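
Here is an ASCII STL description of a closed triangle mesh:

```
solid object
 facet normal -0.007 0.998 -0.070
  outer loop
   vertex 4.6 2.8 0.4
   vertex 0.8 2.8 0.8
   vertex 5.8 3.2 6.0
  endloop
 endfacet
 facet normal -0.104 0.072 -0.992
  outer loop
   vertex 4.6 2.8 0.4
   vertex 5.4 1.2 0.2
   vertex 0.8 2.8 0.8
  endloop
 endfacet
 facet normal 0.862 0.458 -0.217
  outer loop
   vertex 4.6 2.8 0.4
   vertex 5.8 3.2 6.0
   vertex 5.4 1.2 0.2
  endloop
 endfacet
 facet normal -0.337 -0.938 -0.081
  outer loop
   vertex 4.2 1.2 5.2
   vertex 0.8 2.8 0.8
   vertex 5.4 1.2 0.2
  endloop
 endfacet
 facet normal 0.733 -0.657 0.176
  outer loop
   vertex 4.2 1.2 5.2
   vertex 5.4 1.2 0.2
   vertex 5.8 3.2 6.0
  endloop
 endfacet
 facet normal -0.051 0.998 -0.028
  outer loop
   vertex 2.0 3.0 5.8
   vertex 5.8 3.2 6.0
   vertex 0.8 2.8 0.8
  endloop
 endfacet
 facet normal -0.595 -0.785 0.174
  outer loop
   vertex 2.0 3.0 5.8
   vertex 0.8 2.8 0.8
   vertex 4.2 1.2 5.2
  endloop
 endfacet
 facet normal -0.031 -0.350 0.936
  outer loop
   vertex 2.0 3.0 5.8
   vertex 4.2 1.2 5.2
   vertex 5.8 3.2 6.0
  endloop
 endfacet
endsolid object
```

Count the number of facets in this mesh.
8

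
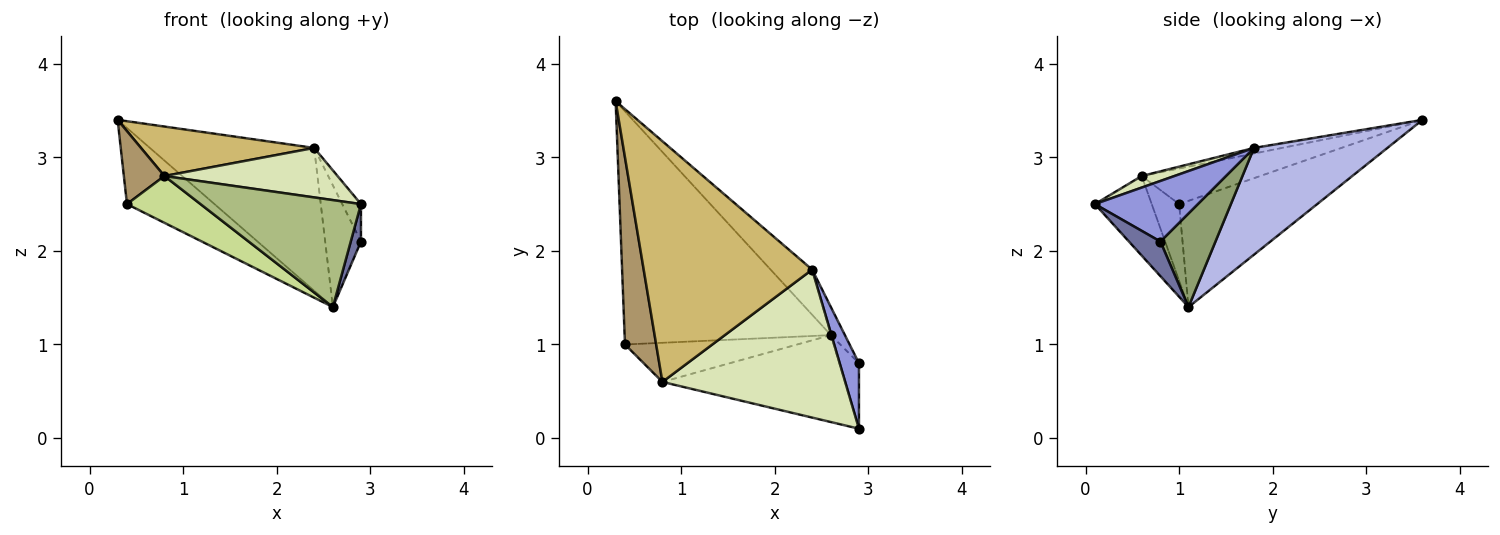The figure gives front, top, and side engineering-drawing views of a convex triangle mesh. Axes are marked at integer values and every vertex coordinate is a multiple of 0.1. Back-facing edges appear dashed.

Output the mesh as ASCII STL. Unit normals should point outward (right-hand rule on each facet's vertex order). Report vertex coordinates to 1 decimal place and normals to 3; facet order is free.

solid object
 facet normal 0.837 -0.271 -0.475
  outer loop
   vertex 2.6 1.1 1.4
   vertex 2.9 0.8 2.1
   vertex 2.9 0.1 2.5
  endloop
 endfacet
 facet normal -0.440 0.279 -0.854
  outer loop
   vertex 0.4 1.0 2.5
   vertex 0.3 3.6 3.4
   vertex 2.6 1.1 1.4
  endloop
 endfacet
 facet normal 0.939 0.171 0.299
  outer loop
   vertex 2.4 1.8 3.1
   vertex 2.9 0.1 2.5
   vertex 2.9 0.8 2.1
  endloop
 endfacet
 facet normal 0.612 0.754 -0.238
  outer loop
   vertex 2.4 1.8 3.1
   vertex 2.6 1.1 1.4
   vertex 0.3 3.6 3.4
  endloop
 endfacet
 facet normal 0.832 0.541 -0.125
  outer loop
   vertex 2.4 1.8 3.1
   vertex 2.9 0.8 2.1
   vertex 2.6 1.1 1.4
  endloop
 endfacet
 facet normal -0.265 -0.748 -0.608
  outer loop
   vertex 0.8 0.6 2.8
   vertex 2.6 1.1 1.4
   vertex 2.9 0.1 2.5
  endloop
 endfacet
 facet normal -0.275 -0.738 -0.617
  outer loop
   vertex 0.8 0.6 2.8
   vertex 0.4 1.0 2.5
   vertex 2.6 1.1 1.4
  endloop
 endfacet
 facet normal 0.060 -0.317 0.947
  outer loop
   vertex 0.8 0.6 2.8
   vertex 2.9 0.1 2.5
   vertex 2.4 1.8 3.1
  endloop
 endfacet
 facet normal -0.728 -0.249 0.639
  outer loop
   vertex 0.8 0.6 2.8
   vertex 0.3 3.6 3.4
   vertex 0.4 1.0 2.5
  endloop
 endfacet
 facet normal -0.033 -0.201 0.979
  outer loop
   vertex 0.8 0.6 2.8
   vertex 2.4 1.8 3.1
   vertex 0.3 3.6 3.4
  endloop
 endfacet
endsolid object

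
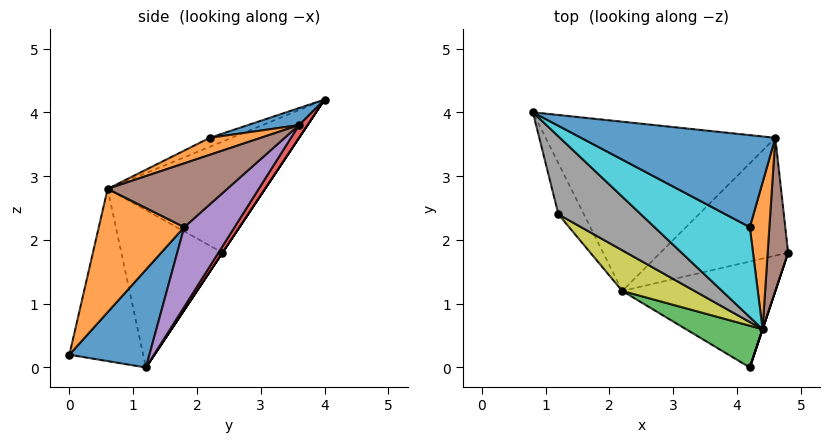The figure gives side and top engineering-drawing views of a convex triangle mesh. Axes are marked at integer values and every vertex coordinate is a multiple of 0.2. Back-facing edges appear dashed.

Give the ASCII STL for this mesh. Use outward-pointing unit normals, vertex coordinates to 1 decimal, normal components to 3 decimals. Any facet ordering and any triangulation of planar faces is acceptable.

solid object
 facet normal 0.429 0.603 -0.672
  outer loop
   vertex 2.2 1.2 0.0
   vertex 4.8 1.8 2.2
   vertex 4.2 0.0 0.2
  endloop
 endfacet
 facet normal 0.949 -0.316 0.000
  outer loop
   vertex 4.4 0.6 2.8
   vertex 4.2 0.0 0.2
   vertex 4.8 1.8 2.2
  endloop
 endfacet
 facet normal -0.518 -0.824 0.230
  outer loop
   vertex 4.4 0.6 2.8
   vertex 2.2 1.2 0.0
   vertex 4.2 0.0 0.2
  endloop
 endfacet
 facet normal 0.030 0.836 -0.547
  outer loop
   vertex 4.6 3.6 3.8
   vertex 2.2 1.2 0.0
   vertex 0.8 4.0 4.2
  endloop
 endfacet
 facet normal 0.411 0.631 -0.658
  outer loop
   vertex 4.6 3.6 3.8
   vertex 4.8 1.8 2.2
   vertex 2.2 1.2 0.0
  endloop
 endfacet
 facet normal 0.940 -0.163 0.301
  outer loop
   vertex 4.6 3.6 3.8
   vertex 4.4 0.6 2.8
   vertex 4.8 1.8 2.2
  endloop
 endfacet
 facet normal 0.000 0.832 -0.555
  outer loop
   vertex 1.2 2.4 1.8
   vertex 0.8 4.0 4.2
   vertex 2.2 1.2 0.0
  endloop
 endfacet
 facet normal -0.541 -0.739 0.402
  outer loop
   vertex 1.2 2.4 1.8
   vertex 4.4 0.6 2.8
   vertex 0.8 4.0 4.2
  endloop
 endfacet
 facet normal -0.532 -0.810 0.245
  outer loop
   vertex 1.2 2.4 1.8
   vertex 2.2 1.2 0.0
   vertex 4.4 0.6 2.8
  endloop
 endfacet
 facet normal -0.084 -0.454 0.887
  outer loop
   vertex 4.2 2.2 3.6
   vertex 0.8 4.0 4.2
   vertex 4.4 0.6 2.8
  endloop
 endfacet
 facet normal 0.086 -0.165 0.983
  outer loop
   vertex 4.2 2.2 3.6
   vertex 4.6 3.6 3.8
   vertex 0.8 4.0 4.2
  endloop
 endfacet
 facet normal 0.629 -0.283 0.724
  outer loop
   vertex 4.2 2.2 3.6
   vertex 4.4 0.6 2.8
   vertex 4.6 3.6 3.8
  endloop
 endfacet
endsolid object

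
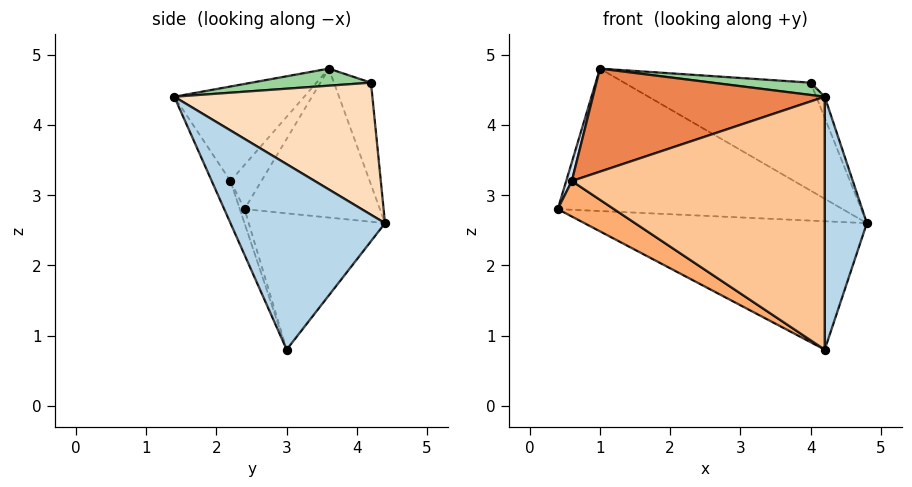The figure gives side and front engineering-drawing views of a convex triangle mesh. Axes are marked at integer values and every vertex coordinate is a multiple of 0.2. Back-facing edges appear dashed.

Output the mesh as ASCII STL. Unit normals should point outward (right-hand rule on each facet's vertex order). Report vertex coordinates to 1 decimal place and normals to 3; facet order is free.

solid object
 facet normal -0.397 0.835 -0.382
  outer loop
   vertex 1.0 3.6 4.8
   vertex 4.8 4.4 2.6
   vertex 0.4 2.4 2.8
  endloop
 endfacet
 facet normal -0.380 0.787 -0.486
  outer loop
   vertex 4.2 3.0 0.8
   vertex 0.4 2.4 2.8
   vertex 4.8 4.4 2.6
  endloop
 endfacet
 facet normal 0.958 -0.261 -0.116
  outer loop
   vertex 4.2 3.0 0.8
   vertex 4.8 4.4 2.6
   vertex 4.2 1.4 4.4
  endloop
 endfacet
 facet normal -0.913 -0.166 0.373
  outer loop
   vertex 0.6 2.2 3.2
   vertex 1.0 3.6 4.8
   vertex 0.4 2.4 2.8
  endloop
 endfacet
 facet normal -0.366 -0.653 0.663
  outer loop
   vertex 0.6 2.2 3.2
   vertex 4.2 1.4 4.4
   vertex 1.0 3.6 4.8
  endloop
 endfacet
 facet normal -0.076 -0.906 -0.415
  outer loop
   vertex 0.6 2.2 3.2
   vertex 0.4 2.4 2.8
   vertex 4.2 3.0 0.8
  endloop
 endfacet
 facet normal -0.068 -0.912 -0.405
  outer loop
   vertex 0.6 2.2 3.2
   vertex 4.2 3.0 0.8
   vertex 4.2 1.4 4.4
  endloop
 endfacet
 facet normal 0.926 0.039 0.374
  outer loop
   vertex 4.0 4.2 4.6
   vertex 4.2 1.4 4.4
   vertex 4.8 4.4 2.6
  endloop
 endfacet
 facet normal -0.195 0.981 0.020
  outer loop
   vertex 4.0 4.2 4.6
   vertex 4.8 4.4 2.6
   vertex 1.0 3.6 4.8
  endloop
 endfacet
 facet normal 0.079 -0.065 0.995
  outer loop
   vertex 4.0 4.2 4.6
   vertex 1.0 3.6 4.8
   vertex 4.2 1.4 4.4
  endloop
 endfacet
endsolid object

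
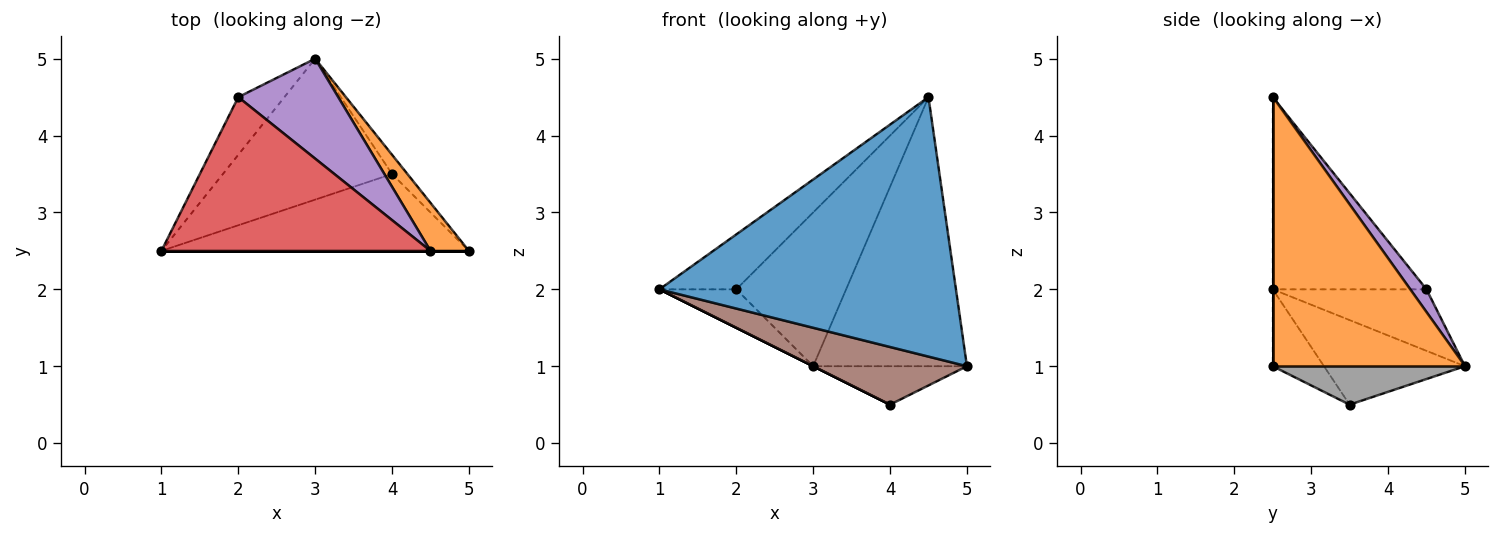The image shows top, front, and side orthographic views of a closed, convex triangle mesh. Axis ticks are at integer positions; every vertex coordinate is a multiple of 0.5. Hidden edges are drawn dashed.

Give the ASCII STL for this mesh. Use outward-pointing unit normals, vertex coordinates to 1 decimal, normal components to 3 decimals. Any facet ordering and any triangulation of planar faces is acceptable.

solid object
 facet normal 0.000 -1.000 0.000
  outer loop
   vertex 4.5 2.5 4.5
   vertex 1.0 2.5 2.0
   vertex 5.0 2.5 1.0
  endloop
 endfacet
 facet normal 0.776 0.621 0.111
  outer loop
   vertex 4.5 2.5 4.5
   vertex 5.0 2.5 1.0
   vertex 3.0 5.0 1.0
  endloop
 endfacet
 facet normal -0.743 0.371 -0.557
  outer loop
   vertex 2.0 4.5 2.0
   vertex 3.0 5.0 1.0
   vertex 1.0 2.5 2.0
  endloop
 endfacet
 facet normal -0.558 0.279 0.781
  outer loop
   vertex 2.0 4.5 2.0
   vertex 1.0 2.5 2.0
   vertex 4.5 2.5 4.5
  endloop
 endfacet
 facet normal 0.125 0.832 0.541
  outer loop
   vertex 2.0 4.5 2.0
   vertex 4.5 2.5 4.5
   vertex 3.0 5.0 1.0
  endloop
 endfacet
 facet normal -0.196 -0.588 -0.784
  outer loop
   vertex 4.0 3.5 0.5
   vertex 5.0 2.5 1.0
   vertex 1.0 2.5 2.0
  endloop
 endfacet
 facet normal -0.447 0.000 -0.894
  outer loop
   vertex 4.0 3.5 0.5
   vertex 1.0 2.5 2.0
   vertex 3.0 5.0 1.0
  endloop
 endfacet
 facet normal 0.745 0.596 -0.298
  outer loop
   vertex 4.0 3.5 0.5
   vertex 3.0 5.0 1.0
   vertex 5.0 2.5 1.0
  endloop
 endfacet
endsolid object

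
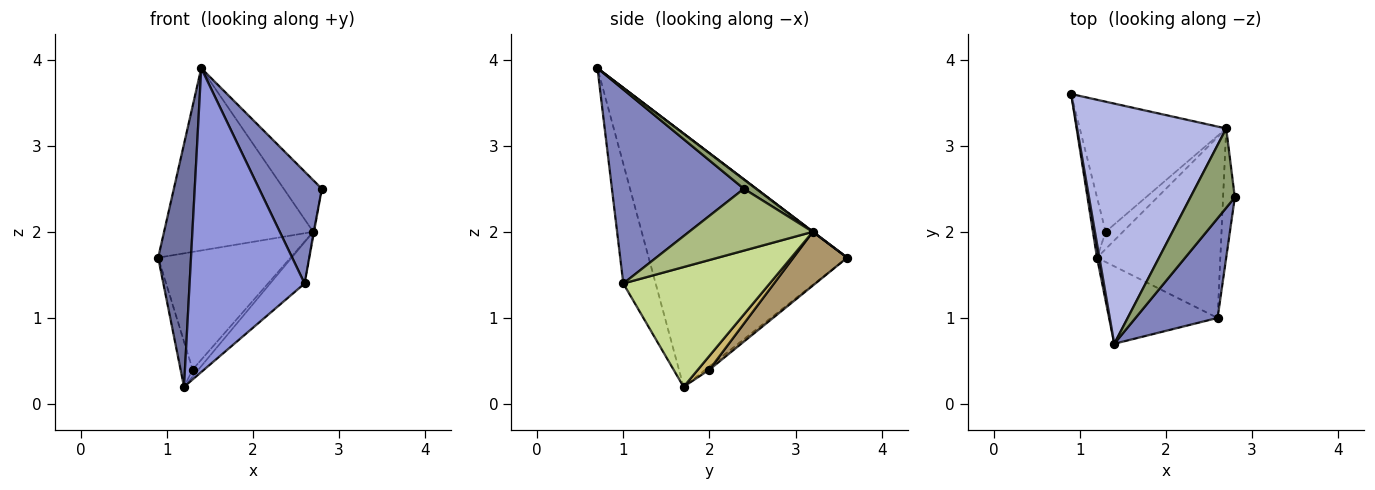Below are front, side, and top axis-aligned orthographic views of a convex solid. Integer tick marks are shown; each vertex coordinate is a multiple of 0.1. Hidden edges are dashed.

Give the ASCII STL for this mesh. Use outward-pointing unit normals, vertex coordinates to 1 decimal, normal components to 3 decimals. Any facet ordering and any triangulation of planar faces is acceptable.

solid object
 facet normal -0.987 -0.163 0.009
  outer loop
   vertex 1.2 1.7 0.2
   vertex 1.4 0.7 3.9
   vertex 0.9 3.6 1.7
  endloop
 endfacet
 facet normal 0.844 -0.401 0.357
  outer loop
   vertex 2.6 1.0 1.4
   vertex 2.8 2.4 2.5
   vertex 1.4 0.7 3.9
  endloop
 endfacet
 facet normal -0.263 -0.935 -0.238
  outer loop
   vertex 2.6 1.0 1.4
   vertex 1.4 0.7 3.9
   vertex 1.2 1.7 0.2
  endloop
 endfacet
 facet normal 0.002 0.605 0.797
  outer loop
   vertex 2.7 3.2 2.0
   vertex 0.9 3.6 1.7
   vertex 1.4 0.7 3.9
  endloop
 endfacet
 facet normal 0.173 0.537 0.825
  outer loop
   vertex 2.7 3.2 2.0
   vertex 1.4 0.7 3.9
   vertex 2.8 2.4 2.5
  endloop
 endfacet
 facet normal 0.982 0.006 -0.187
  outer loop
   vertex 2.7 3.2 2.0
   vertex 2.8 2.4 2.5
   vertex 2.6 1.0 1.4
  endloop
 endfacet
 facet normal 0.688 0.162 -0.708
  outer loop
   vertex 2.7 3.2 2.0
   vertex 2.6 1.0 1.4
   vertex 1.2 1.7 0.2
  endloop
 endfacet
 facet normal -0.196 0.588 -0.784
  outer loop
   vertex 1.3 2.0 0.4
   vertex 1.2 1.7 0.2
   vertex 0.9 3.6 1.7
  endloop
 endfacet
 facet normal 0.263 0.647 -0.716
  outer loop
   vertex 1.3 2.0 0.4
   vertex 0.9 3.6 1.7
   vertex 2.7 3.2 2.0
  endloop
 endfacet
 facet normal 0.596 0.298 -0.745
  outer loop
   vertex 1.3 2.0 0.4
   vertex 2.7 3.2 2.0
   vertex 1.2 1.7 0.2
  endloop
 endfacet
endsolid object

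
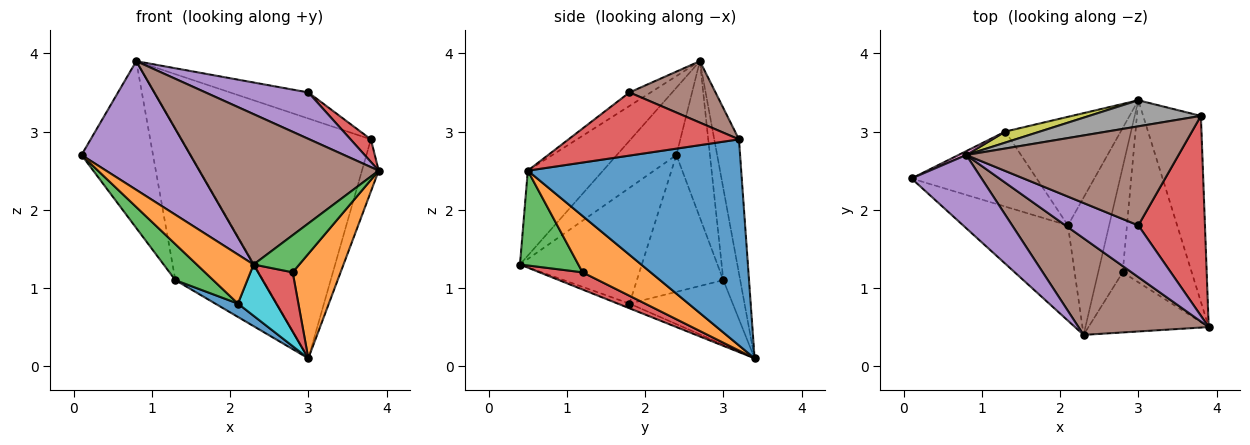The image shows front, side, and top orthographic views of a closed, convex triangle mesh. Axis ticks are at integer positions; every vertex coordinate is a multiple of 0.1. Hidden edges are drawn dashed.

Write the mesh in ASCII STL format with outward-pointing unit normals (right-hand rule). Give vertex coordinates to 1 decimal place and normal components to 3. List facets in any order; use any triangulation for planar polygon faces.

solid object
 facet normal 0.960 0.075 -0.269
  outer loop
   vertex 3.8 3.2 2.9
   vertex 3.9 0.5 2.5
   vertex 3.0 3.4 0.1
  endloop
 endfacet
 facet normal 0.578 -0.406 -0.708
  outer loop
   vertex 2.8 1.2 1.2
   vertex 3.0 3.4 0.1
   vertex 3.9 0.5 2.5
  endloop
 endfacet
 facet normal 0.557 -0.437 -0.706
  outer loop
   vertex 2.8 1.2 1.2
   vertex 3.9 0.5 2.5
   vertex 2.3 0.4 1.3
  endloop
 endfacet
 facet normal 0.522 -0.419 -0.743
  outer loop
   vertex 2.8 1.2 1.2
   vertex 2.3 0.4 1.3
   vertex 3.0 3.4 0.1
  endloop
 endfacet
 facet normal -0.429 -0.785 0.447
  outer loop
   vertex 0.8 2.7 3.9
   vertex 0.1 2.4 2.7
   vertex 2.3 0.4 1.3
  endloop
 endfacet
 facet normal -0.333 -0.793 0.510
  outer loop
   vertex 0.8 2.7 3.9
   vertex 2.3 0.4 1.3
   vertex 3.9 0.5 2.5
  endloop
 endfacet
 facet normal -0.424 0.905 0.021
  outer loop
   vertex 0.8 2.7 3.9
   vertex 1.3 3.0 1.1
   vertex 0.1 2.4 2.7
  endloop
 endfacet
 facet normal -0.129 0.986 0.107
  outer loop
   vertex 0.8 2.7 3.9
   vertex 3.8 3.2 2.9
   vertex 3.0 3.4 0.1
  endloop
 endfacet
 facet normal -0.189 0.979 0.071
  outer loop
   vertex 0.8 2.7 3.9
   vertex 3.0 3.4 0.1
   vertex 1.3 3.0 1.1
  endloop
 endfacet
 facet normal -0.106 -0.348 -0.932
  outer loop
   vertex 2.1 1.8 0.8
   vertex 3.0 3.4 0.1
   vertex 2.3 0.4 1.3
  endloop
 endfacet
 facet normal -0.485 -0.107 -0.868
  outer loop
   vertex 2.1 1.8 0.8
   vertex 1.3 3.0 1.1
   vertex 3.0 3.4 0.1
  endloop
 endfacet
 facet normal -0.701 -0.327 -0.634
  outer loop
   vertex 2.1 1.8 0.8
   vertex 2.3 0.4 1.3
   vertex 0.1 2.4 2.7
  endloop
 endfacet
 facet normal -0.702 -0.308 -0.642
  outer loop
   vertex 2.1 1.8 0.8
   vertex 0.1 2.4 2.7
   vertex 1.3 3.0 1.1
  endloop
 endfacet
 facet normal 0.686 -0.082 0.723
  outer loop
   vertex 3.0 1.8 3.5
   vertex 3.9 0.5 2.5
   vertex 3.8 3.2 2.9
  endloop
 endfacet
 facet normal -0.137 -0.662 0.737
  outer loop
   vertex 3.0 1.8 3.5
   vertex 0.8 2.7 3.9
   vertex 3.9 0.5 2.5
  endloop
 endfacet
 facet normal 0.270 0.245 0.931
  outer loop
   vertex 3.0 1.8 3.5
   vertex 3.8 3.2 2.9
   vertex 0.8 2.7 3.9
  endloop
 endfacet
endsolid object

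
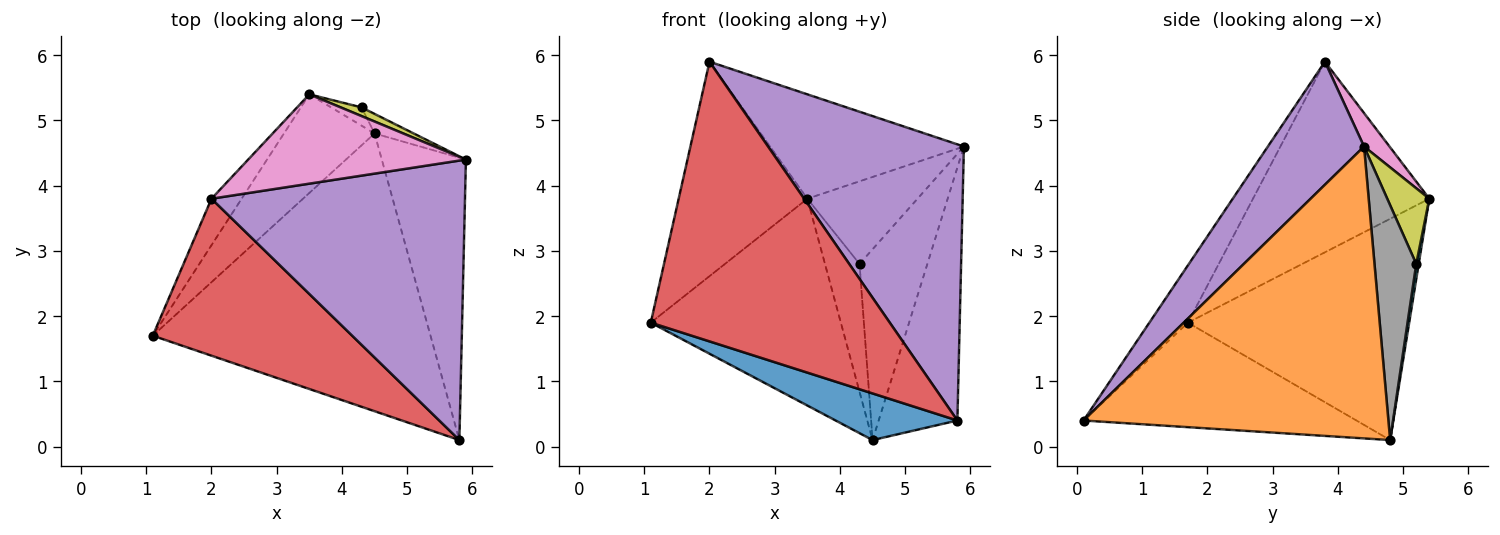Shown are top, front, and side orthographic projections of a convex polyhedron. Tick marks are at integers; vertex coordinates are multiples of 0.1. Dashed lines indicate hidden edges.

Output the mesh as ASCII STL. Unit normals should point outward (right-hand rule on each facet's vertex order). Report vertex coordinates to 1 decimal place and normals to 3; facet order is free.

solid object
 facet normal -0.348 -0.155 -0.925
  outer loop
   vertex 4.5 4.8 0.1
   vertex 5.8 0.1 0.4
   vertex 1.1 1.7 1.9
  endloop
 endfacet
 facet normal 0.933 0.241 -0.269
  outer loop
   vertex 4.5 4.8 0.1
   vertex 5.9 4.4 4.6
   vertex 5.8 0.1 0.4
  endloop
 endfacet
 facet normal -0.724 0.622 -0.297
  outer loop
   vertex 3.5 5.4 3.8
   vertex 4.5 4.8 0.1
   vertex 1.1 1.7 1.9
  endloop
 endfacet
 facet normal -0.139 -0.864 0.485
  outer loop
   vertex 2.0 3.8 5.9
   vertex 1.1 1.7 1.9
   vertex 5.8 0.1 0.4
  endloop
 endfacet
 facet normal 0.326 -0.664 0.672
  outer loop
   vertex 2.0 3.8 5.9
   vertex 5.8 0.1 0.4
   vertex 5.9 4.4 4.6
  endloop
 endfacet
 facet normal -0.801 0.585 -0.127
  outer loop
   vertex 2.0 3.8 5.9
   vertex 3.5 5.4 3.8
   vertex 1.1 1.7 1.9
  endloop
 endfacet
 facet normal 0.099 0.756 0.647
  outer loop
   vertex 2.0 3.8 5.9
   vertex 5.9 4.4 4.6
   vertex 3.5 5.4 3.8
  endloop
 endfacet
 facet normal 0.522 0.848 -0.087
  outer loop
   vertex 4.3 5.2 2.8
   vertex 5.9 4.4 4.6
   vertex 4.5 4.8 0.1
  endloop
 endfacet
 facet normal 0.355 0.930 0.098
  outer loop
   vertex 4.3 5.2 2.8
   vertex 3.5 5.4 3.8
   vertex 5.9 4.4 4.6
  endloop
 endfacet
 facet normal 0.071 0.987 -0.141
  outer loop
   vertex 4.3 5.2 2.8
   vertex 4.5 4.8 0.1
   vertex 3.5 5.4 3.8
  endloop
 endfacet
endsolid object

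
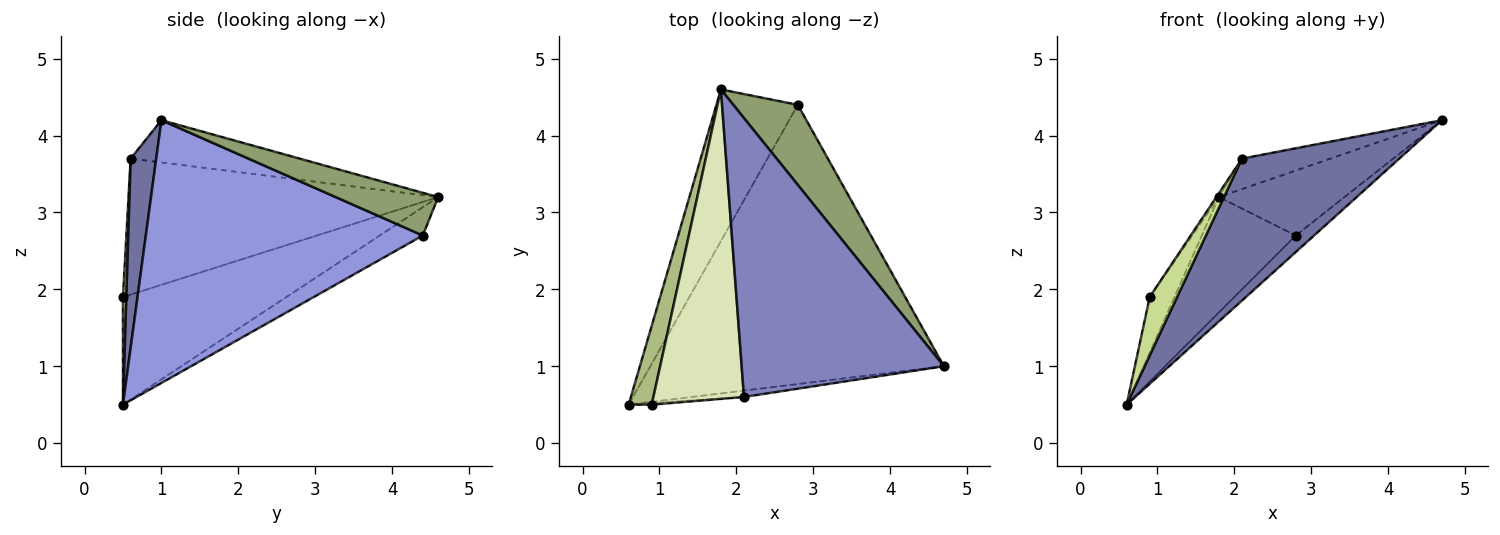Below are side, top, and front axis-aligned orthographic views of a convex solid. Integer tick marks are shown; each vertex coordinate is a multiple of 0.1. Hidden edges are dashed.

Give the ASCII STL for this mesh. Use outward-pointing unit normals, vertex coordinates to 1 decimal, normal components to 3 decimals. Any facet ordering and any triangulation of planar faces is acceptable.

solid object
 facet normal 0.160 -0.986 -0.044
  outer loop
   vertex 2.1 0.6 3.7
   vertex 0.6 0.5 0.5
   vertex 4.7 1.0 4.2
  endloop
 endfacet
 facet normal -0.204 0.106 0.973
  outer loop
   vertex 2.1 0.6 3.7
   vertex 4.7 1.0 4.2
   vertex 1.8 4.6 3.2
  endloop
 endfacet
 facet normal 0.666 0.044 -0.744
  outer loop
   vertex 2.8 4.4 2.7
   vertex 4.7 1.0 4.2
   vertex 0.6 0.5 0.5
  endloop
 endfacet
 facet normal -0.267 0.583 -0.767
  outer loop
   vertex 2.8 4.4 2.7
   vertex 0.6 0.5 0.5
   vertex 1.8 4.6 3.2
  endloop
 endfacet
 facet normal 0.457 0.560 0.691
  outer loop
   vertex 2.8 4.4 2.7
   vertex 1.8 4.6 3.2
   vertex 4.7 1.0 4.2
  endloop
 endfacet
 facet normal -0.967 0.147 0.207
  outer loop
   vertex 0.9 0.5 1.9
   vertex 1.8 4.6 3.2
   vertex 0.6 0.5 0.5
  endloop
 endfacet
 facet normal 0.122 -0.992 -0.026
  outer loop
   vertex 0.9 0.5 1.9
   vertex 0.6 0.5 0.5
   vertex 2.1 0.6 3.7
  endloop
 endfacet
 facet normal -0.832 0.007 0.554
  outer loop
   vertex 0.9 0.5 1.9
   vertex 2.1 0.6 3.7
   vertex 1.8 4.6 3.2
  endloop
 endfacet
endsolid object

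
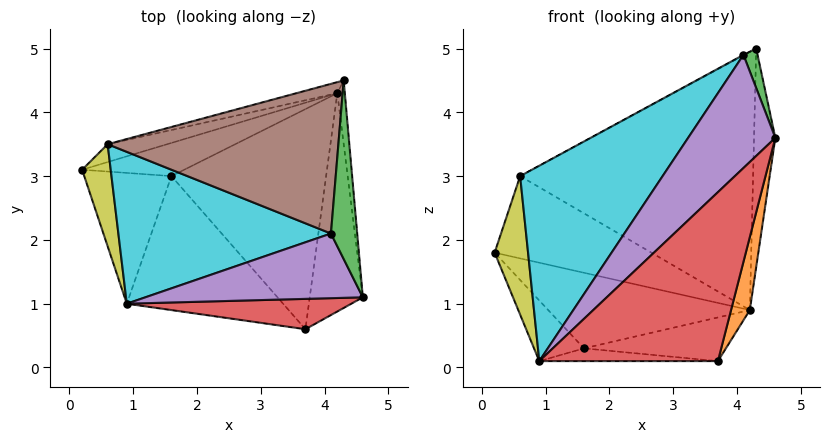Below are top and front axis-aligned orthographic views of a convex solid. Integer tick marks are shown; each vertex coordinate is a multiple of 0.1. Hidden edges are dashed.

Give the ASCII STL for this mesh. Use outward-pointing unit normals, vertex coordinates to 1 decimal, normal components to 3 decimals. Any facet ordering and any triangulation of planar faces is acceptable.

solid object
 facet normal 0.995 0.100 -0.029
  outer loop
   vertex 4.2 4.3 0.9
   vertex 4.3 4.5 5.0
   vertex 4.6 1.1 3.6
  endloop
 endfacet
 facet normal 0.968 -0.079 -0.238
  outer loop
   vertex 4.2 4.3 0.9
   vertex 4.6 1.1 3.6
   vertex 3.7 0.6 0.1
  endloop
 endfacet
 facet normal 0.903 -0.093 0.419
  outer loop
   vertex 4.1 2.1 4.9
   vertex 4.6 1.1 3.6
   vertex 4.3 4.5 5.0
  endloop
 endfacet
 facet normal -0.139 -0.975 0.175
  outer loop
   vertex 0.9 1.0 0.1
   vertex 3.7 0.6 0.1
   vertex 4.6 1.1 3.6
  endloop
 endfacet
 facet normal -0.407 -0.793 0.453
  outer loop
   vertex 0.9 1.0 0.1
   vertex 4.6 1.1 3.6
   vertex 4.1 2.1 4.9
  endloop
 endfacet
 facet normal -0.476 0.003 0.879
  outer loop
   vertex 0.6 3.5 3.0
   vertex 4.1 2.1 4.9
   vertex 4.3 4.5 5.0
  endloop
 endfacet
 facet normal -0.323 0.925 -0.201
  outer loop
   vertex 0.6 3.5 3.0
   vertex 4.2 4.3 0.9
   vertex 0.2 3.1 1.8
  endloop
 endfacet
 facet normal -0.240 0.970 -0.041
  outer loop
   vertex 0.6 3.5 3.0
   vertex 4.3 4.5 5.0
   vertex 4.2 4.3 0.9
  endloop
 endfacet
 facet normal -0.698 -0.577 0.425
  outer loop
   vertex 0.6 3.5 3.0
   vertex 0.2 3.1 1.8
   vertex 0.9 1.0 0.1
  endloop
 endfacet
 facet normal -0.544 -0.662 0.515
  outer loop
   vertex 0.6 3.5 3.0
   vertex 0.9 1.0 0.1
   vertex 4.1 2.1 4.9
  endloop
 endfacet
 facet normal 0.128 0.193 -0.973
  outer loop
   vertex 1.6 3.0 0.3
   vertex 4.2 4.3 0.9
   vertex 3.7 0.6 0.1
  endloop
 endfacet
 facet normal 0.014 0.095 -0.995
  outer loop
   vertex 1.6 3.0 0.3
   vertex 3.7 0.6 0.1
   vertex 0.9 1.0 0.1
  endloop
 endfacet
 facet normal -0.343 0.860 -0.377
  outer loop
   vertex 1.6 3.0 0.3
   vertex 0.2 3.1 1.8
   vertex 4.2 4.3 0.9
  endloop
 endfacet
 facet normal -0.686 0.306 -0.660
  outer loop
   vertex 1.6 3.0 0.3
   vertex 0.9 1.0 0.1
   vertex 0.2 3.1 1.8
  endloop
 endfacet
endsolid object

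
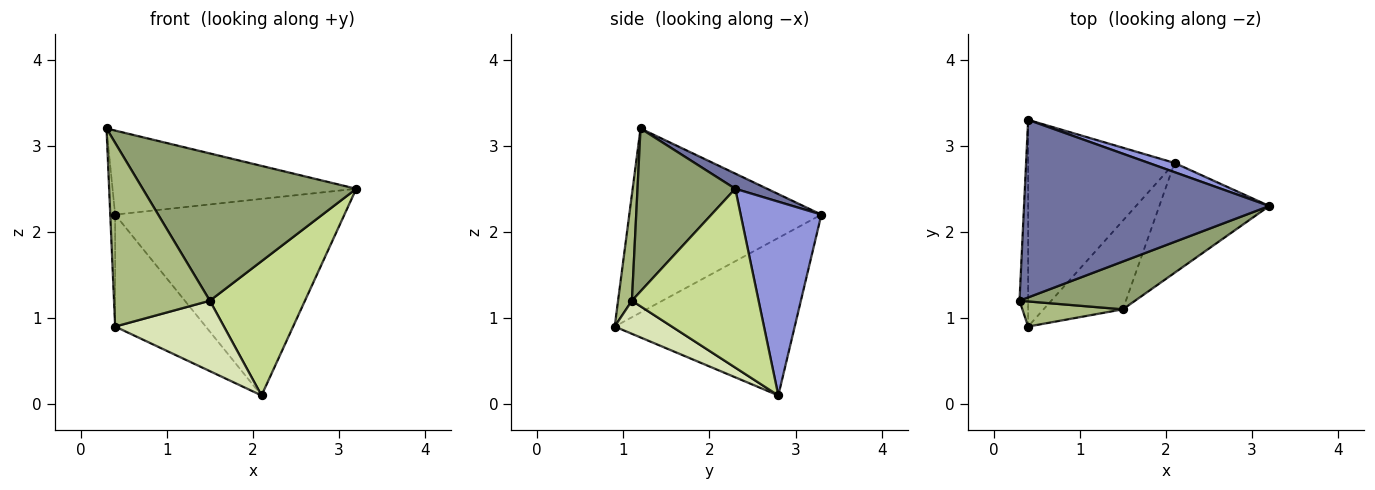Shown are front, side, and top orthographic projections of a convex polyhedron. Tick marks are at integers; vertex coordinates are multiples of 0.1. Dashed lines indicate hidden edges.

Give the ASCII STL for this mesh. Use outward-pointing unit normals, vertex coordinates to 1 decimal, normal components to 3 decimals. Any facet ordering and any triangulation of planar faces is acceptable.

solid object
 facet normal 0.056 0.427 0.902
  outer loop
   vertex 0.4 3.3 2.2
   vertex 0.3 1.2 3.2
   vertex 3.2 2.3 2.5
  endloop
 endfacet
 facet normal -0.999 0.025 -0.047
  outer loop
   vertex 0.4 0.9 0.9
   vertex 0.3 1.2 3.2
   vertex 0.4 3.3 2.2
  endloop
 endfacet
 facet normal 0.332 0.942 0.044
  outer loop
   vertex 2.1 2.8 0.1
   vertex 0.4 3.3 2.2
   vertex 3.2 2.3 2.5
  endloop
 endfacet
 facet normal -0.687 0.346 -0.639
  outer loop
   vertex 2.1 2.8 0.1
   vertex 0.4 0.9 0.9
   vertex 0.4 3.3 2.2
  endloop
 endfacet
 facet normal 0.399 -0.872 0.283
  outer loop
   vertex 1.5 1.1 1.2
   vertex 3.2 2.3 2.5
   vertex 0.3 1.2 3.2
  endloop
 endfacet
 facet normal 0.142 -0.981 0.134
  outer loop
   vertex 1.5 1.1 1.2
   vertex 0.3 1.2 3.2
   vertex 0.4 0.9 0.9
  endloop
 endfacet
 facet normal 0.718 -0.539 -0.441
  outer loop
   vertex 1.5 1.1 1.2
   vertex 2.1 2.8 0.1
   vertex 3.2 2.3 2.5
  endloop
 endfacet
 facet normal 0.310 -0.591 -0.744
  outer loop
   vertex 1.5 1.1 1.2
   vertex 0.4 0.9 0.9
   vertex 2.1 2.8 0.1
  endloop
 endfacet
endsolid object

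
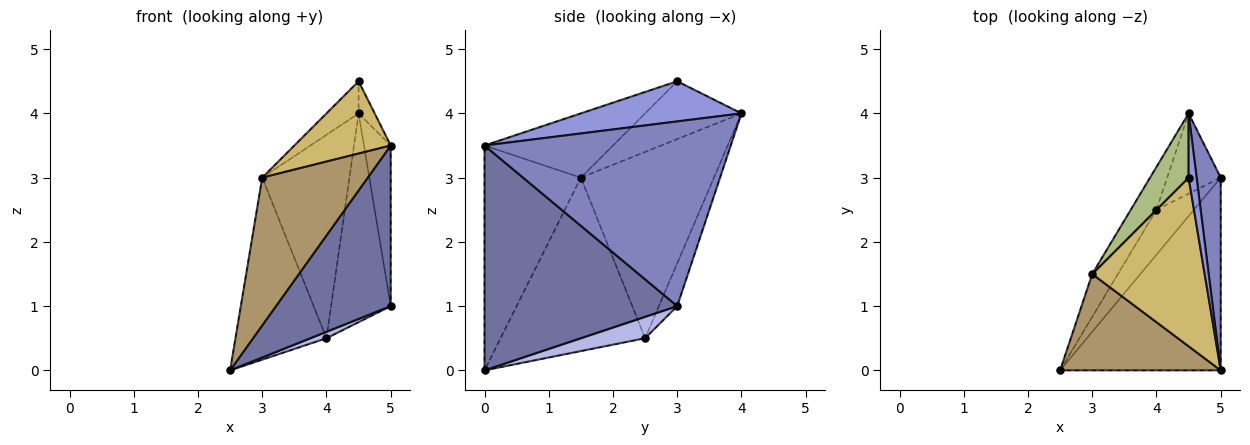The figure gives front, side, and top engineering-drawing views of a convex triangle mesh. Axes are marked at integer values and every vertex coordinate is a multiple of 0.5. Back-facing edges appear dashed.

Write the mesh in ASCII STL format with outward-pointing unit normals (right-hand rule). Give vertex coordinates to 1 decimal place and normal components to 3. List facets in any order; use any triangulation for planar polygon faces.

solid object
 facet normal 0.732 -0.436 -0.523
  outer loop
   vertex 5.0 0.0 3.5
   vertex 2.5 0.0 0.0
   vertex 5.0 3.0 1.0
  endloop
 endfacet
 facet normal 0.986 0.107 0.129
  outer loop
   vertex 5.0 0.0 3.5
   vertex 5.0 3.0 1.0
   vertex 4.5 4.0 4.0
  endloop
 endfacet
 facet normal 0.976 0.098 0.195
  outer loop
   vertex 5.0 0.0 3.5
   vertex 4.5 4.0 4.0
   vertex 4.5 3.0 4.5
  endloop
 endfacet
 facet normal 0.492 -0.123 -0.862
  outer loop
   vertex 4.0 2.5 0.5
   vertex 5.0 3.0 1.0
   vertex 2.5 0.0 0.0
  endloop
 endfacet
 facet normal -0.276 0.897 -0.345
  outer loop
   vertex 4.0 2.5 0.5
   vertex 4.5 4.0 4.0
   vertex 5.0 3.0 1.0
  endloop
 endfacet
 facet normal -0.802 0.267 0.535
  outer loop
   vertex 3.0 1.5 3.0
   vertex 4.5 3.0 4.5
   vertex 4.5 4.0 4.0
  endloop
 endfacet
 facet normal -0.840 0.529 -0.124
  outer loop
   vertex 3.0 1.5 3.0
   vertex 4.0 2.5 0.5
   vertex 2.5 0.0 0.0
  endloop
 endfacet
 facet normal -0.831 0.544 -0.115
  outer loop
   vertex 3.0 1.5 3.0
   vertex 4.5 4.0 4.0
   vertex 4.0 2.5 0.5
  endloop
 endfacet
 facet normal -0.607 -0.665 0.434
  outer loop
   vertex 3.0 1.5 3.0
   vertex 2.5 0.0 0.0
   vertex 5.0 0.0 3.5
  endloop
 endfacet
 facet normal -0.465 -0.349 0.814
  outer loop
   vertex 3.0 1.5 3.0
   vertex 5.0 0.0 3.5
   vertex 4.5 3.0 4.5
  endloop
 endfacet
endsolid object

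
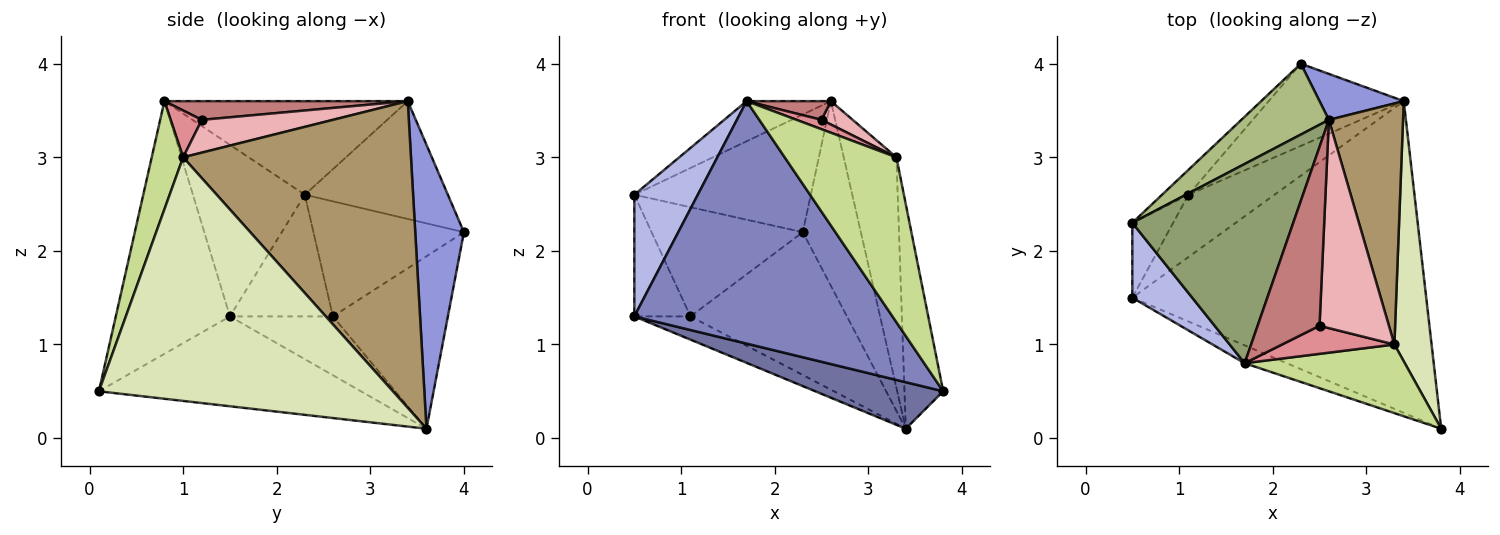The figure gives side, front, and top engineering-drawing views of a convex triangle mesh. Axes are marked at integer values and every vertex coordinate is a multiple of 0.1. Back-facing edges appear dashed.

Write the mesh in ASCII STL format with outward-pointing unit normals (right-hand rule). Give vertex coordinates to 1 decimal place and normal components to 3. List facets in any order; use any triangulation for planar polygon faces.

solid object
 facet normal -0.289 -0.141 -0.947
  outer loop
   vertex 3.4 3.6 0.1
   vertex 3.8 0.1 0.5
   vertex 0.5 1.5 1.3
  endloop
 endfacet
 facet normal -0.403 -0.913 -0.067
  outer loop
   vertex 1.7 0.8 3.6
   vertex 0.5 1.5 1.3
   vertex 3.8 0.1 0.5
  endloop
 endfacet
 facet normal 0.631 0.753 0.187
  outer loop
   vertex 2.3 4.0 2.2
   vertex 2.6 3.4 3.6
   vertex 3.4 3.6 0.1
  endloop
 endfacet
 facet normal -0.832 -0.472 0.291
  outer loop
   vertex 0.5 2.3 2.6
   vertex 0.5 1.5 1.3
   vertex 1.7 0.8 3.6
  endloop
 endfacet
 facet normal -0.495 0.171 0.852
  outer loop
   vertex 0.5 2.3 2.6
   vertex 1.7 0.8 3.6
   vertex 2.6 3.4 3.6
  endloop
 endfacet
 facet normal -0.570 0.704 0.424
  outer loop
   vertex 0.5 2.3 2.6
   vertex 2.6 3.4 3.6
   vertex 2.3 4.0 2.2
  endloop
 endfacet
 facet normal 0.251 -0.894 0.372
  outer loop
   vertex 3.3 1.0 3.0
   vertex 1.7 0.8 3.6
   vertex 3.8 0.1 0.5
  endloop
 endfacet
 facet normal 0.980 0.129 0.150
  outer loop
   vertex 3.3 1.0 3.0
   vertex 3.8 0.1 0.5
   vertex 3.4 3.6 0.1
  endloop
 endfacet
 facet normal 0.948 0.219 0.229
  outer loop
   vertex 3.3 1.0 3.0
   vertex 3.4 3.6 0.1
   vertex 2.6 3.4 3.6
  endloop
 endfacet
 facet normal -0.540 0.294 -0.789
  outer loop
   vertex 1.1 2.6 1.3
   vertex 3.4 3.6 0.1
   vertex 0.5 1.5 1.3
  endloop
 endfacet
 facet normal -0.537 0.731 -0.421
  outer loop
   vertex 1.1 2.6 1.3
   vertex 2.3 4.0 2.2
   vertex 3.4 3.6 0.1
  endloop
 endfacet
 facet normal -0.842 0.459 -0.283
  outer loop
   vertex 1.1 2.6 1.3
   vertex 0.5 1.5 1.3
   vertex 0.5 2.3 2.6
  endloop
 endfacet
 facet normal -0.696 0.700 -0.160
  outer loop
   vertex 1.1 2.6 1.3
   vertex 0.5 2.3 2.6
   vertex 2.3 4.0 2.2
  endloop
 endfacet
 facet normal 0.288 -0.100 0.952
  outer loop
   vertex 2.5 1.2 3.4
   vertex 2.6 3.4 3.6
   vertex 1.7 0.8 3.6
  endloop
 endfacet
 facet normal 0.368 -0.294 0.882
  outer loop
   vertex 2.5 1.2 3.4
   vertex 1.7 0.8 3.6
   vertex 3.3 1.0 3.0
  endloop
 endfacet
 facet normal 0.425 -0.101 0.900
  outer loop
   vertex 2.5 1.2 3.4
   vertex 3.3 1.0 3.0
   vertex 2.6 3.4 3.6
  endloop
 endfacet
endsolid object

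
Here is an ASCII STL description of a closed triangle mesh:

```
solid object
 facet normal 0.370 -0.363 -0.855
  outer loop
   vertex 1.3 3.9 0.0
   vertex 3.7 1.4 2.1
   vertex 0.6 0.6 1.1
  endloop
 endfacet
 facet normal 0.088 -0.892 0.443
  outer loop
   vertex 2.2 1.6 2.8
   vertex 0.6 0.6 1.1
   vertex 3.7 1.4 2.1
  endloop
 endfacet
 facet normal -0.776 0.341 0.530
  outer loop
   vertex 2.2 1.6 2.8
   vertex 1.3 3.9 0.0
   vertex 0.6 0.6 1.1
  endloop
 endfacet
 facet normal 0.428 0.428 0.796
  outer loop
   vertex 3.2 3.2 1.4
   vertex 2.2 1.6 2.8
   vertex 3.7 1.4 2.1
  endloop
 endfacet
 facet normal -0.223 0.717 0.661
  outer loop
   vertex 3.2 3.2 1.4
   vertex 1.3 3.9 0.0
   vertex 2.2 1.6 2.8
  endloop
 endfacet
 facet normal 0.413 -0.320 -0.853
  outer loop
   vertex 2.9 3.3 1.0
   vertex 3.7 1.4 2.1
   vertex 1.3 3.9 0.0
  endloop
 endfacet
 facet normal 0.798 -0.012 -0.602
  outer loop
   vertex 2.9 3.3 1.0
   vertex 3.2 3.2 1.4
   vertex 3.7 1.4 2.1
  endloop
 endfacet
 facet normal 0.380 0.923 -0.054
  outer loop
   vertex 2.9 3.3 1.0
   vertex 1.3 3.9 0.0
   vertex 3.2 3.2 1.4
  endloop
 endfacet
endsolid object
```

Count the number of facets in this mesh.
8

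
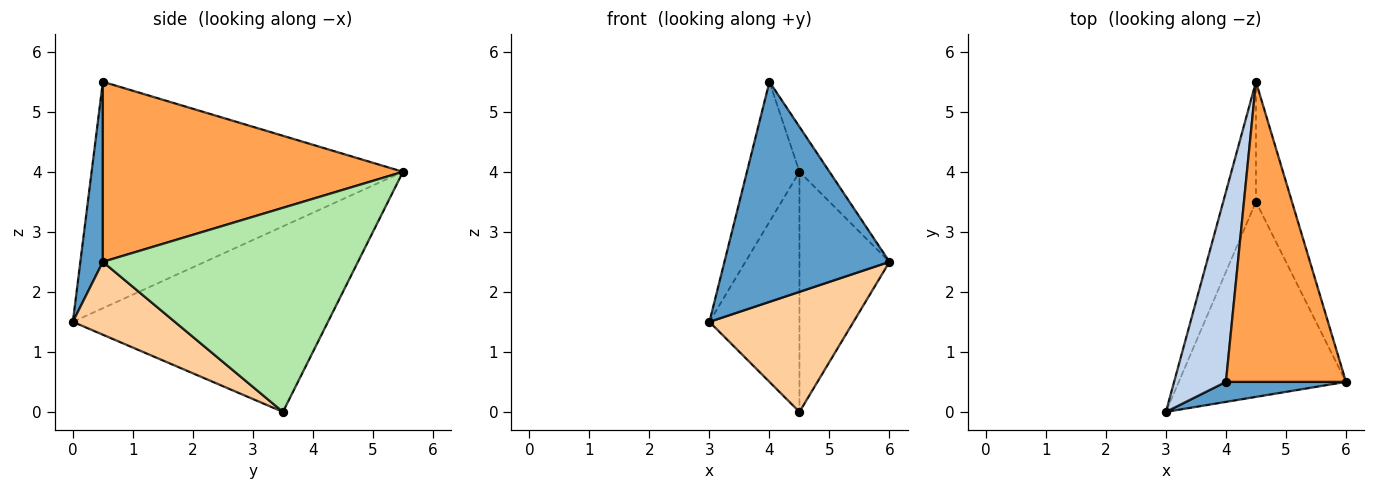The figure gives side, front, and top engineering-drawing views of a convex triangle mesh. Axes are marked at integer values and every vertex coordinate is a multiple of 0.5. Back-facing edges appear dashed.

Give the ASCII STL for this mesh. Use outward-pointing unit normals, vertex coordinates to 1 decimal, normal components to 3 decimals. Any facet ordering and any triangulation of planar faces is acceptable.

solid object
 facet normal 0.135 -0.987 0.090
  outer loop
   vertex 4.0 0.5 5.5
   vertex 3.0 0.0 1.5
   vertex 6.0 0.5 2.5
  endloop
 endfacet
 facet normal -0.962 0.162 0.220
  outer loop
   vertex 4.0 0.5 5.5
   vertex 4.5 5.5 4.0
   vertex 3.0 0.0 1.5
  endloop
 endfacet
 facet normal 0.829 0.083 0.553
  outer loop
   vertex 4.0 0.5 5.5
   vertex 6.0 0.5 2.5
   vertex 4.5 5.5 4.0
  endloop
 endfacet
 facet normal 0.348 -0.491 -0.798
  outer loop
   vertex 4.5 3.5 0.0
   vertex 6.0 0.5 2.5
   vertex 3.0 0.0 1.5
  endloop
 endfacet
 facet normal -0.930 0.328 -0.164
  outer loop
   vertex 4.5 3.5 0.0
   vertex 3.0 0.0 1.5
   vertex 4.5 5.5 4.0
  endloop
 endfacet
 facet normal 0.930 0.328 -0.164
  outer loop
   vertex 4.5 3.5 0.0
   vertex 4.5 5.5 4.0
   vertex 6.0 0.5 2.5
  endloop
 endfacet
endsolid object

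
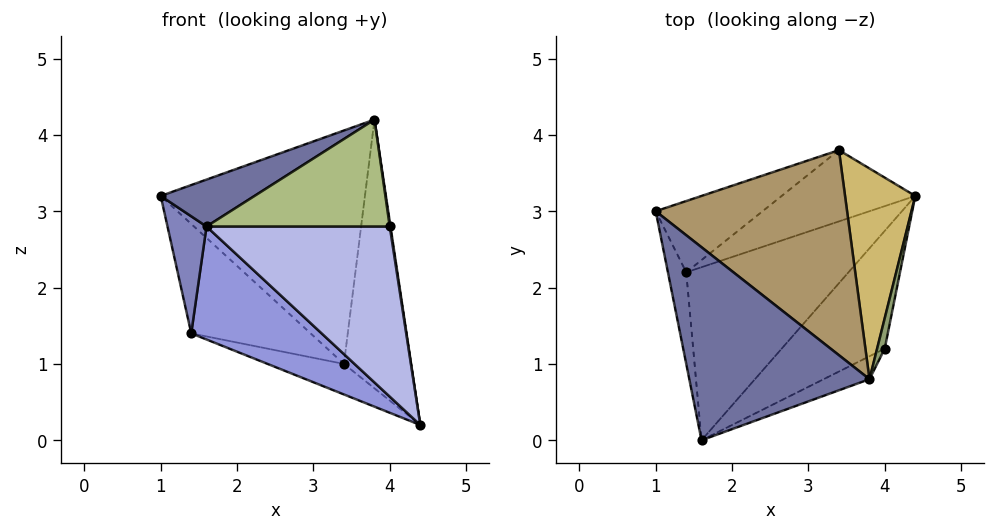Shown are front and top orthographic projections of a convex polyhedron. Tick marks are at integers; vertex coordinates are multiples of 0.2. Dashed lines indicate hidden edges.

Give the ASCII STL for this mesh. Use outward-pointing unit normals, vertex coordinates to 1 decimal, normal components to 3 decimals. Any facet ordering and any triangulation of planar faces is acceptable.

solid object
 facet normal -0.470 -0.208 0.858
  outer loop
   vertex 3.8 0.8 4.2
   vertex 1.0 3.0 3.2
   vertex 1.6 0.0 2.8
  endloop
 endfacet
 facet normal -0.975 -0.176 -0.138
  outer loop
   vertex 1.4 2.2 1.4
   vertex 1.6 0.0 2.8
   vertex 1.0 3.0 3.2
  endloop
 endfacet
 facet normal -0.151 -0.540 -0.828
  outer loop
   vertex 1.4 2.2 1.4
   vertex 4.4 3.2 0.2
   vertex 1.6 0.0 2.8
  endloop
 endfacet
 facet normal 0.380 -0.760 -0.526
  outer loop
   vertex 4.0 1.2 2.8
   vertex 1.6 0.0 2.8
   vertex 4.4 3.2 0.2
  endloop
 endfacet
 facet normal 0.991 -0.023 0.135
  outer loop
   vertex 4.0 1.2 2.8
   vertex 4.4 3.2 0.2
   vertex 3.8 0.8 4.2
  endloop
 endfacet
 facet normal 0.439 -0.878 -0.188
  outer loop
   vertex 4.0 1.2 2.8
   vertex 3.8 0.8 4.2
   vertex 1.6 0.0 2.8
  endloop
 endfacet
 facet normal -0.615 0.661 -0.430
  outer loop
   vertex 3.4 3.8 1.0
   vertex 1.4 2.2 1.4
   vertex 1.0 3.0 3.2
  endloop
 endfacet
 facet normal -0.446 0.352 -0.822
  outer loop
   vertex 3.4 3.8 1.0
   vertex 4.4 3.2 0.2
   vertex 1.4 2.2 1.4
  endloop
 endfacet
 facet normal 0.334 0.708 0.622
  outer loop
   vertex 3.4 3.8 1.0
   vertex 1.0 3.0 3.2
   vertex 3.8 0.8 4.2
  endloop
 endfacet
 facet normal 0.695 0.566 0.444
  outer loop
   vertex 3.4 3.8 1.0
   vertex 3.8 0.8 4.2
   vertex 4.4 3.2 0.2
  endloop
 endfacet
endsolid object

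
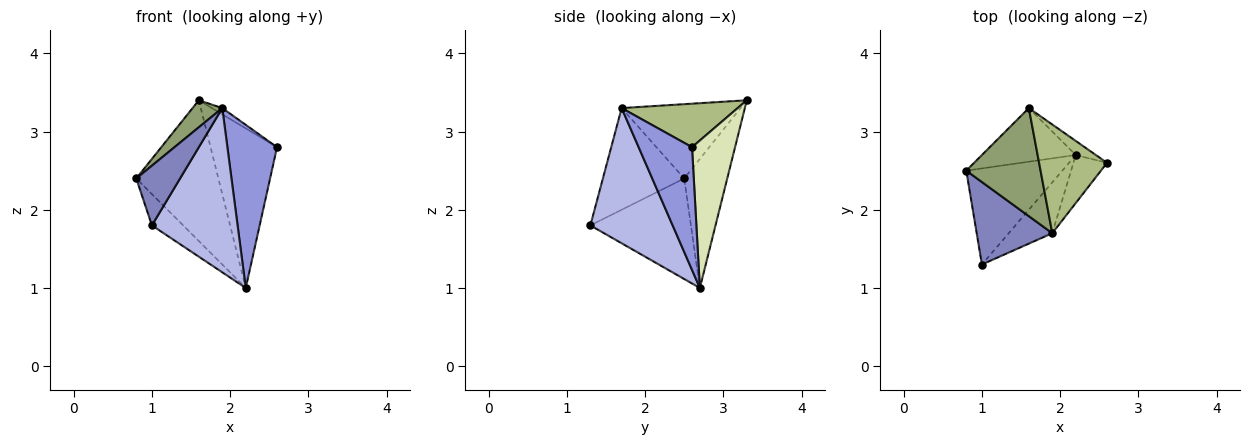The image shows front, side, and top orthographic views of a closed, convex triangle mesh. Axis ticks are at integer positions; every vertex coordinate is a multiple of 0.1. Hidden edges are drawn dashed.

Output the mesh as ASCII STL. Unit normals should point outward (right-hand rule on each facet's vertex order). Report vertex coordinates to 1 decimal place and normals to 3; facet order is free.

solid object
 facet normal -0.705 0.219 -0.674
  outer loop
   vertex 2.2 2.7 1.0
   vertex 1.0 1.3 1.8
   vertex 0.8 2.5 2.4
  endloop
 endfacet
 facet normal -0.737 -0.397 0.548
  outer loop
   vertex 1.9 1.7 3.3
   vertex 0.8 2.5 2.4
   vertex 1.0 1.3 1.8
  endloop
 endfacet
 facet normal 0.718 -0.668 -0.197
  outer loop
   vertex 1.9 1.7 3.3
   vertex 2.2 2.7 1.0
   vertex 2.6 2.6 2.8
  endloop
 endfacet
 facet normal 0.676 -0.704 -0.218
  outer loop
   vertex 1.9 1.7 3.3
   vertex 1.0 1.3 1.8
   vertex 2.2 2.7 1.0
  endloop
 endfacet
 facet normal -0.696 -0.174 0.696
  outer loop
   vertex 1.6 3.3 3.4
   vertex 0.8 2.5 2.4
   vertex 1.9 1.7 3.3
  endloop
 endfacet
 facet normal 0.539 0.048 0.841
  outer loop
   vertex 1.6 3.3 3.4
   vertex 1.9 1.7 3.3
   vertex 2.6 2.6 2.8
  endloop
 endfacet
 facet normal -0.440 0.839 -0.320
  outer loop
   vertex 1.6 3.3 3.4
   vertex 2.2 2.7 1.0
   vertex 0.8 2.5 2.4
  endloop
 endfacet
 facet normal 0.542 0.837 -0.074
  outer loop
   vertex 1.6 3.3 3.4
   vertex 2.6 2.6 2.8
   vertex 2.2 2.7 1.0
  endloop
 endfacet
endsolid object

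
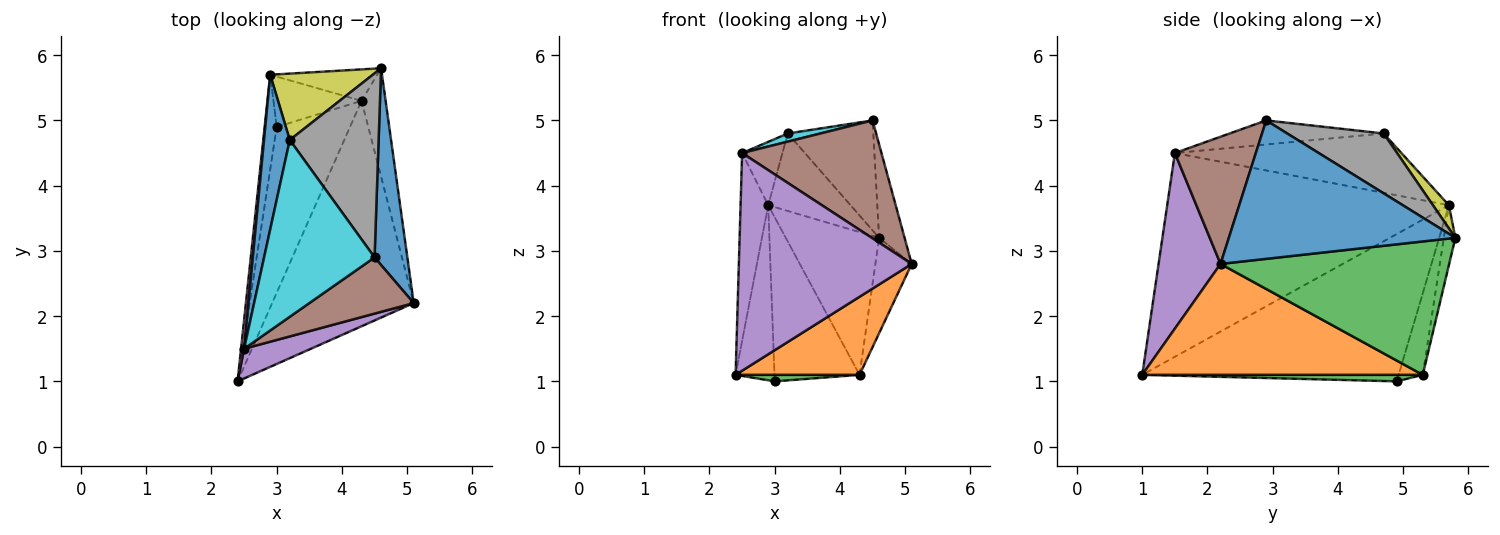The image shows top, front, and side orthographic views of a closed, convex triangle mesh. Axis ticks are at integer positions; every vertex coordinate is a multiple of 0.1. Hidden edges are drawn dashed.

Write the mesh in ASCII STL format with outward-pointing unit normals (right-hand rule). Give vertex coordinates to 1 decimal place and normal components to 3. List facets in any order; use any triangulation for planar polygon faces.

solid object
 facet normal 0.967 0.109 0.229
  outer loop
   vertex 4.5 2.9 5.0
   vertex 5.1 2.2 2.8
   vertex 4.6 5.8 3.2
  endloop
 endfacet
 facet normal 0.595 -0.263 -0.759
  outer loop
   vertex 4.3 5.3 1.1
   vertex 5.1 2.2 2.8
   vertex 2.4 1.0 1.1
  endloop
 endfacet
 facet normal 0.972 0.155 -0.176
  outer loop
   vertex 4.3 5.3 1.1
   vertex 4.6 5.8 3.2
   vertex 5.1 2.2 2.8
  endloop
 endfacet
 facet normal -0.120 0.970 -0.214
  outer loop
   vertex 4.3 5.3 1.1
   vertex 2.9 5.7 3.7
   vertex 4.6 5.8 3.2
  endloop
 endfacet
 facet normal 0.335 -0.934 0.127
  outer loop
   vertex 2.5 1.5 4.5
   vertex 2.4 1.0 1.1
   vertex 5.1 2.2 2.8
  endloop
 endfacet
 facet normal 0.464 -0.799 0.381
  outer loop
   vertex 2.5 1.5 4.5
   vertex 5.1 2.2 2.8
   vertex 4.5 2.9 5.0
  endloop
 endfacet
 facet normal -0.995 0.098 0.015
  outer loop
   vertex 2.5 1.5 4.5
   vertex 2.9 5.7 3.7
   vertex 2.4 1.0 1.1
  endloop
 endfacet
 facet normal 0.500 0.444 0.743
  outer loop
   vertex 3.2 4.7 4.8
   vertex 4.5 2.9 5.0
   vertex 4.6 5.8 3.2
  endloop
 endfacet
 facet normal 0.145 0.751 0.644
  outer loop
   vertex 3.2 4.7 4.8
   vertex 4.6 5.8 3.2
   vertex 2.9 5.7 3.7
  endloop
 endfacet
 facet normal -0.213 -0.045 0.976
  outer loop
   vertex 3.2 4.7 4.8
   vertex 2.5 1.5 4.5
   vertex 4.5 2.9 5.0
  endloop
 endfacet
 facet normal -0.905 0.161 0.393
  outer loop
   vertex 3.2 4.7 4.8
   vertex 2.9 5.7 3.7
   vertex 2.5 1.5 4.5
  endloop
 endfacet
 facet normal -0.985 0.150 -0.081
  outer loop
   vertex 3.0 4.9 1.0
   vertex 2.4 1.0 1.1
   vertex 2.9 5.7 3.7
  endloop
 endfacet
 facet normal 0.089 -0.039 -0.995
  outer loop
   vertex 3.0 4.9 1.0
   vertex 4.3 5.3 1.1
   vertex 2.4 1.0 1.1
  endloop
 endfacet
 facet normal -0.262 0.923 -0.283
  outer loop
   vertex 3.0 4.9 1.0
   vertex 2.9 5.7 3.7
   vertex 4.3 5.3 1.1
  endloop
 endfacet
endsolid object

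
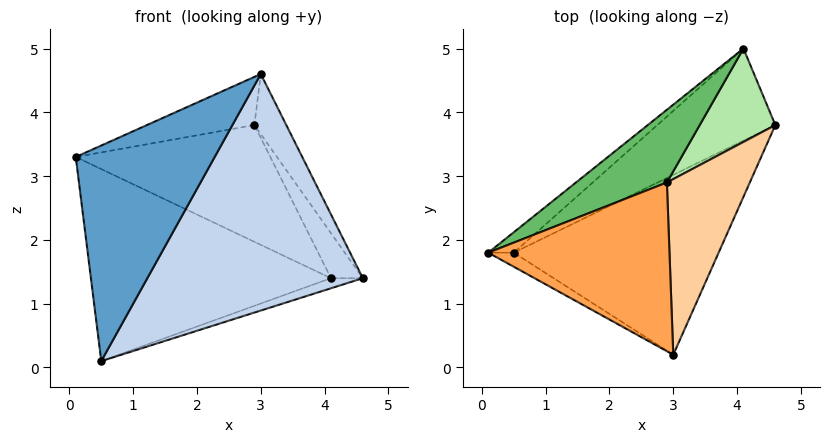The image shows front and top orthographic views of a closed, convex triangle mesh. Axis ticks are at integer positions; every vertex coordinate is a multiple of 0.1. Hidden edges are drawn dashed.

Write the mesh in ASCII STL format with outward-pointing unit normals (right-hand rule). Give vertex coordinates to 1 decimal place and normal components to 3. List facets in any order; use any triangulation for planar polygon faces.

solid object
 facet normal -0.462 -0.885 -0.058
  outer loop
   vertex 0.5 1.8 0.1
   vertex 3.0 0.2 4.6
   vertex 0.1 1.8 3.3
  endloop
 endfacet
 facet normal 0.502 -0.688 -0.524
  outer loop
   vertex 0.5 1.8 0.1
   vertex 4.6 3.8 1.4
   vertex 3.0 0.2 4.6
  endloop
 endfacet
 facet normal -0.269 0.264 0.926
  outer loop
   vertex 2.9 2.9 3.8
   vertex 0.1 1.8 3.3
   vertex 3.0 0.2 4.6
  endloop
 endfacet
 facet normal 0.759 0.211 0.616
  outer loop
   vertex 2.9 2.9 3.8
   vertex 3.0 0.2 4.6
   vertex 4.6 3.8 1.4
  endloop
 endfacet
 facet normal -0.393 0.780 0.486
  outer loop
   vertex 4.1 5.0 1.4
   vertex 0.1 1.8 3.3
   vertex 2.9 2.9 3.8
  endloop
 endfacet
 facet normal 0.721 0.301 0.624
  outer loop
   vertex 4.1 5.0 1.4
   vertex 2.9 2.9 3.8
   vertex 4.6 3.8 1.4
  endloop
 endfacet
 facet normal -0.646 0.759 -0.081
  outer loop
   vertex 4.1 5.0 1.4
   vertex 0.5 1.8 0.1
   vertex 0.1 1.8 3.3
  endloop
 endfacet
 facet normal 0.253 0.106 -0.962
  outer loop
   vertex 4.1 5.0 1.4
   vertex 4.6 3.8 1.4
   vertex 0.5 1.8 0.1
  endloop
 endfacet
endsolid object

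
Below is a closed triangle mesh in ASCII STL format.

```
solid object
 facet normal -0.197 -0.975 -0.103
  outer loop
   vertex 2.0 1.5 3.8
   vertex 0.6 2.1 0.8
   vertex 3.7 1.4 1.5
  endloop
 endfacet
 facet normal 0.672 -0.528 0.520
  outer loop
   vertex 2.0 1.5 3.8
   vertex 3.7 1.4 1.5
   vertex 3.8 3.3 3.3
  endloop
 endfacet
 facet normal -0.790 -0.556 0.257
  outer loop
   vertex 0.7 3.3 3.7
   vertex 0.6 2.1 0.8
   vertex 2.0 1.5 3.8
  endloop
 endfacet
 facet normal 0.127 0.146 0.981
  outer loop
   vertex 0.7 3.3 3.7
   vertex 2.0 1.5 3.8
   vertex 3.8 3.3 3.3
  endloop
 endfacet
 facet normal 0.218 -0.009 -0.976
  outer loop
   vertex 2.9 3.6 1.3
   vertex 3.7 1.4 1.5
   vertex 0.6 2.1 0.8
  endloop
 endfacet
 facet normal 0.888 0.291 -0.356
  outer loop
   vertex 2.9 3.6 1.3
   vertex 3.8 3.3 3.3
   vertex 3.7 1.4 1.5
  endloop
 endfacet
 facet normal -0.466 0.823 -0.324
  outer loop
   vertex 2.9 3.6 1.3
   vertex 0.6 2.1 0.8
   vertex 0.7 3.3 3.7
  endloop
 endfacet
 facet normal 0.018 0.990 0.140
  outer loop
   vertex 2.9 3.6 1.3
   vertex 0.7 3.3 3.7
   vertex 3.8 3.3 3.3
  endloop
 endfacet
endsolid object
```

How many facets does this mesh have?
8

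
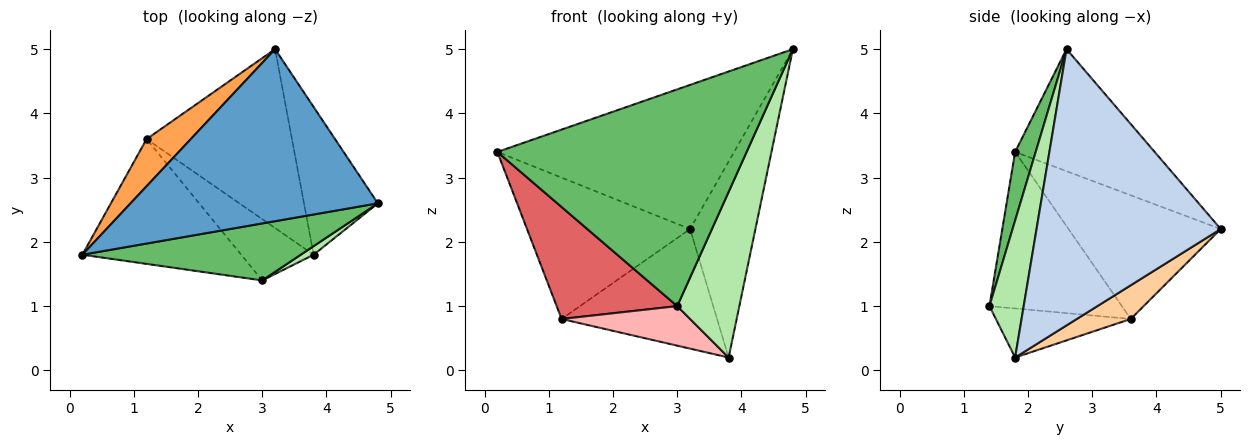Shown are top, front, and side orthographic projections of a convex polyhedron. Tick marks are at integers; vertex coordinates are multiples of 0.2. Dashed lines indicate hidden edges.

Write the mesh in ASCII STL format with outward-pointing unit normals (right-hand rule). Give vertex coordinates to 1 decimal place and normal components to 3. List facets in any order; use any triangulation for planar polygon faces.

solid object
 facet normal -0.354 0.601 0.717
  outer loop
   vertex 3.2 5.0 2.2
   vertex 0.2 1.8 3.4
   vertex 4.8 2.6 5.0
  endloop
 endfacet
 facet normal 0.914 0.324 -0.244
  outer loop
   vertex 3.8 1.8 0.2
   vertex 3.2 5.0 2.2
   vertex 4.8 2.6 5.0
  endloop
 endfacet
 facet normal -0.663 0.710 0.237
  outer loop
   vertex 1.2 3.6 0.8
   vertex 0.2 1.8 3.4
   vertex 3.2 5.0 2.2
  endloop
 endfacet
 facet normal 0.189 0.546 -0.816
  outer loop
   vertex 1.2 3.6 0.8
   vertex 3.2 5.0 2.2
   vertex 3.8 1.8 0.2
  endloop
 endfacet
 facet normal 0.080 -0.964 0.253
  outer loop
   vertex 3.0 1.4 1.0
   vertex 4.8 2.6 5.0
   vertex 0.2 1.8 3.4
  endloop
 endfacet
 facet normal 0.483 -0.875 0.045
  outer loop
   vertex 3.0 1.4 1.0
   vertex 3.8 1.8 0.2
   vertex 4.8 2.6 5.0
  endloop
 endfacet
 facet normal -0.591 -0.538 -0.600
  outer loop
   vertex 3.0 1.4 1.0
   vertex 0.2 1.8 3.4
   vertex 1.2 3.6 0.8
  endloop
 endfacet
 facet normal -0.495 -0.471 -0.730
  outer loop
   vertex 3.0 1.4 1.0
   vertex 1.2 3.6 0.8
   vertex 3.8 1.8 0.2
  endloop
 endfacet
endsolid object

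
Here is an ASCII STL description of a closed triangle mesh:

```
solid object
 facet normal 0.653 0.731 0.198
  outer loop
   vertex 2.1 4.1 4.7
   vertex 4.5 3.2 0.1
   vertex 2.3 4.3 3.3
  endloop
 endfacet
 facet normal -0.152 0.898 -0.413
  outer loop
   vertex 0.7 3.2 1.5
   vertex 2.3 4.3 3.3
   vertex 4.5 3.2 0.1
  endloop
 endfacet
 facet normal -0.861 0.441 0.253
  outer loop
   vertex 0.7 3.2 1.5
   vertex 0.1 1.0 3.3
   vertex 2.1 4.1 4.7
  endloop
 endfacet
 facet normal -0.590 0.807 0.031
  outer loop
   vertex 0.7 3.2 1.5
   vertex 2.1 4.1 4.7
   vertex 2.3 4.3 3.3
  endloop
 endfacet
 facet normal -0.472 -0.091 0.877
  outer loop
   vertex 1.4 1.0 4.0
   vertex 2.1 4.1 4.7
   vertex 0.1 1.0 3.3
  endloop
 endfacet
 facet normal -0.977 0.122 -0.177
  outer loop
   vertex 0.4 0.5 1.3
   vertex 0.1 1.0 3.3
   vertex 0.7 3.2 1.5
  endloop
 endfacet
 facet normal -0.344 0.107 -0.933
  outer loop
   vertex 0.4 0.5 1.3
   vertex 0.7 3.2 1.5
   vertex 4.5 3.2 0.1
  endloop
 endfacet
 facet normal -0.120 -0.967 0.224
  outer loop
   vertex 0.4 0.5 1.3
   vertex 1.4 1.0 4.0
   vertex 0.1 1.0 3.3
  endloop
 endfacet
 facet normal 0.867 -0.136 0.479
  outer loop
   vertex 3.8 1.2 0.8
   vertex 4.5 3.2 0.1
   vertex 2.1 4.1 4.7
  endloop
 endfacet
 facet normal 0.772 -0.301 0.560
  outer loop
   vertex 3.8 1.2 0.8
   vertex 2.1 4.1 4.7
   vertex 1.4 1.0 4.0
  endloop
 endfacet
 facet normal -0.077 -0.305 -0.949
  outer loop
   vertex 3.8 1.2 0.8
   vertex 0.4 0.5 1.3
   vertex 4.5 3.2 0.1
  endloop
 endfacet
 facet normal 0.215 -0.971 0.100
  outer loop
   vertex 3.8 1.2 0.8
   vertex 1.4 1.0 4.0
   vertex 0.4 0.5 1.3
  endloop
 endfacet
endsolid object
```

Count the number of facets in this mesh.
12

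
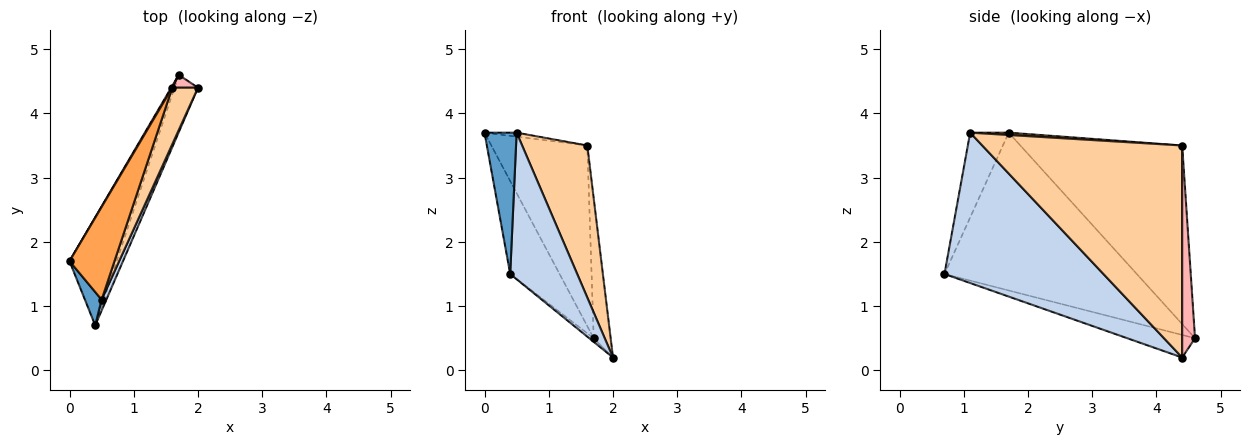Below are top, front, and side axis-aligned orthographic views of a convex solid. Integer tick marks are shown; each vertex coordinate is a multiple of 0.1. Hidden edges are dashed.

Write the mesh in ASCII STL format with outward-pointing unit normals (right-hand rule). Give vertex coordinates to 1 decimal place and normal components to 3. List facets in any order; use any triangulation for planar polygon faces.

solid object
 facet normal -0.760 -0.633 0.150
  outer loop
   vertex 0.5 1.1 3.7
   vertex 0.0 1.7 3.7
   vertex 0.4 0.7 1.5
  endloop
 endfacet
 facet normal 0.921 -0.388 0.029
  outer loop
   vertex 0.5 1.1 3.7
   vertex 0.4 0.7 1.5
   vertex 2.0 4.4 0.2
  endloop
 endfacet
 facet normal 0.052 0.043 0.998
  outer loop
   vertex 1.6 4.4 3.5
   vertex 0.0 1.7 3.7
   vertex 0.5 1.1 3.7
  endloop
 endfacet
 facet normal 0.945 -0.308 0.114
  outer loop
   vertex 1.6 4.4 3.5
   vertex 0.5 1.1 3.7
   vertex 2.0 4.4 0.2
  endloop
 endfacet
 facet normal -0.930 0.239 -0.278
  outer loop
   vertex 1.7 4.6 0.5
   vertex 0.4 0.7 1.5
   vertex 0.0 1.7 3.7
  endloop
 endfacet
 facet normal -0.691 0.045 -0.721
  outer loop
   vertex 1.7 4.6 0.5
   vertex 2.0 4.4 0.2
   vertex 0.4 0.7 1.5
  endloop
 endfacet
 facet normal -0.860 0.510 0.005
  outer loop
   vertex 1.7 4.6 0.5
   vertex 0.0 1.7 3.7
   vertex 1.6 4.4 3.5
  endloop
 endfacet
 facet normal 0.603 0.795 0.073
  outer loop
   vertex 1.7 4.6 0.5
   vertex 1.6 4.4 3.5
   vertex 2.0 4.4 0.2
  endloop
 endfacet
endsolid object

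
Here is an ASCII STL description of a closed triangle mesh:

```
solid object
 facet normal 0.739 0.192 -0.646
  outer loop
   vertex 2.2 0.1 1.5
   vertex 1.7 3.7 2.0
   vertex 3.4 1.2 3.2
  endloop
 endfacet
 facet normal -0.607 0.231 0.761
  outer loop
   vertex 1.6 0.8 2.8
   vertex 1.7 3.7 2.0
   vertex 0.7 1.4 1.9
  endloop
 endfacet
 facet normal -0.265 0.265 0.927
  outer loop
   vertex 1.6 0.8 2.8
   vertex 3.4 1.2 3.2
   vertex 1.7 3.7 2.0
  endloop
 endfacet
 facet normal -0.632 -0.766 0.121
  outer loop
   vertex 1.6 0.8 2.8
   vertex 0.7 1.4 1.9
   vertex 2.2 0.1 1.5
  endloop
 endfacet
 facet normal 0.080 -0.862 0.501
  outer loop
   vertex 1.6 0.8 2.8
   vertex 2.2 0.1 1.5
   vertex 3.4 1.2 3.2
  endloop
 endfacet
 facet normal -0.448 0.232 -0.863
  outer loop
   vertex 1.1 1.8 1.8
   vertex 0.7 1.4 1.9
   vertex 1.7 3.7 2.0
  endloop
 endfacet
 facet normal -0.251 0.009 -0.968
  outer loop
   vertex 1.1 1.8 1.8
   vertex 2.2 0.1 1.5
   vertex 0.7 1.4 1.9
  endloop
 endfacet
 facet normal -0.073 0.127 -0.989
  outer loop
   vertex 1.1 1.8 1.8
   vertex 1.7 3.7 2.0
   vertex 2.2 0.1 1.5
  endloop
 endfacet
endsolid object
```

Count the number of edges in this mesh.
12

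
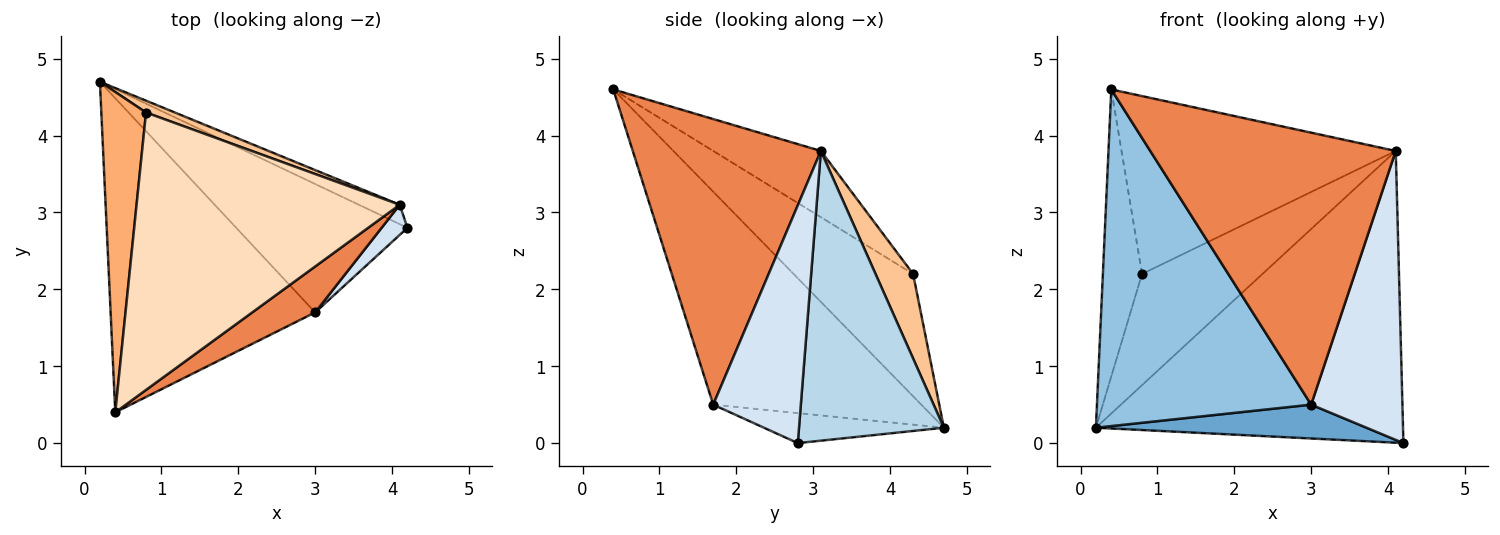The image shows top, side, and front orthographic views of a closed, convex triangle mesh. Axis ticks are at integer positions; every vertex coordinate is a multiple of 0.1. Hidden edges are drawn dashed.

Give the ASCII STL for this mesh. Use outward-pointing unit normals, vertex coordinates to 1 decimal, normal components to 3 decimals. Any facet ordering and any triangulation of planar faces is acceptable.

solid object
 facet normal -0.167 -0.251 -0.953
  outer loop
   vertex 3.0 1.7 0.5
   vertex 0.2 4.7 0.2
   vertex 4.2 2.8 0.0
  endloop
 endfacet
 facet normal -0.579 -0.596 -0.556
  outer loop
   vertex 3.0 1.7 0.5
   vertex 0.4 0.4 4.6
   vertex 0.2 4.7 0.2
  endloop
 endfacet
 facet normal 0.426 0.903 -0.060
  outer loop
   vertex 4.1 3.1 3.8
   vertex 4.2 2.8 0.0
   vertex 0.2 4.7 0.2
  endloop
 endfacet
 facet normal 0.691 -0.719 0.075
  outer loop
   vertex 4.1 3.1 3.8
   vertex 3.0 1.7 0.5
   vertex 4.2 2.8 0.0
  endloop
 endfacet
 facet normal 0.603 -0.787 0.133
  outer loop
   vertex 4.1 3.1 3.8
   vertex 0.4 0.4 4.6
   vertex 3.0 1.7 0.5
  endloop
 endfacet
 facet normal -0.898 0.294 0.328
  outer loop
   vertex 0.8 4.3 2.2
   vertex 0.2 4.7 0.2
   vertex 0.4 0.4 4.6
  endloop
 endfacet
 facet normal 0.296 0.950 0.101
  outer loop
   vertex 0.8 4.3 2.2
   vertex 4.1 3.1 3.8
   vertex 0.2 4.7 0.2
  endloop
 endfacet
 facet normal -0.207 0.528 0.824
  outer loop
   vertex 0.8 4.3 2.2
   vertex 0.4 0.4 4.6
   vertex 4.1 3.1 3.8
  endloop
 endfacet
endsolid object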